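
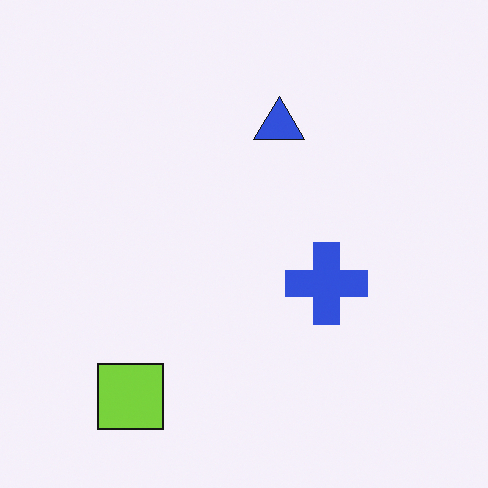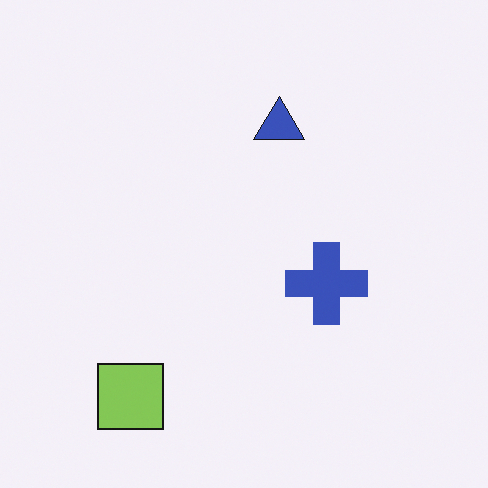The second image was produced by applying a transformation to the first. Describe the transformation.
The transformation is: slightly desaturated.

All colors are more muted and greyish — a global saturation change.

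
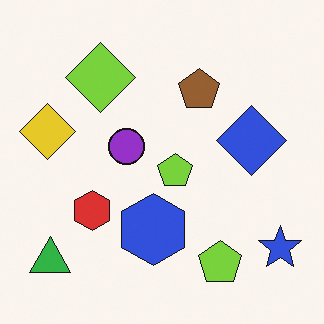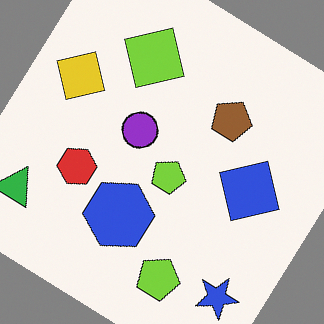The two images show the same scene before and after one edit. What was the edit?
The image was rotated clockwise by a large amount — several tens of degrees.

Every shape is tilted by the same angle and the image corners show triangular fill wedges — a whole-image rotation by a non-right angle.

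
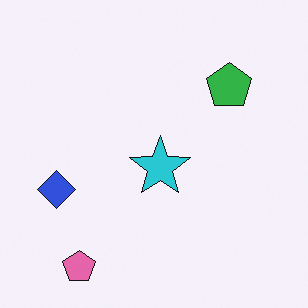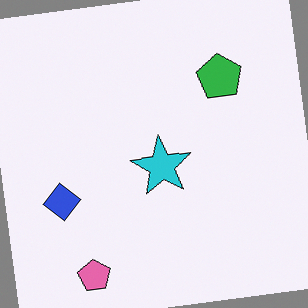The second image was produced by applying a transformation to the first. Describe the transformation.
This is the original image rotated counter-clockwise by a slight angle.

Every shape is tilted by the same angle and the image corners show triangular fill wedges — a whole-image rotation by a non-right angle.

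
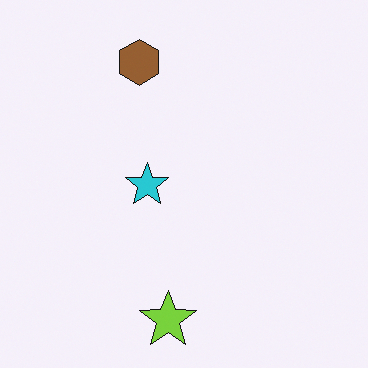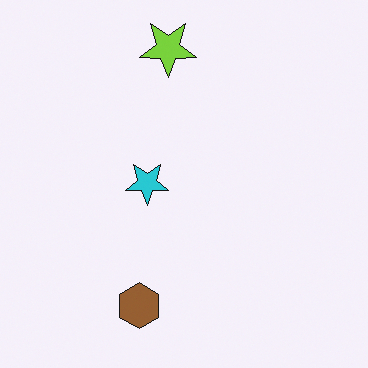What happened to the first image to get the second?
This is the original image flipped vertically (top ↔ bottom).

The lime star is in the bottom of the first image and the top of the second — shapes on opposite sides of the horizontal midline have swapped in a mirror flip.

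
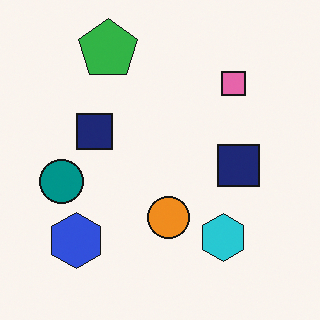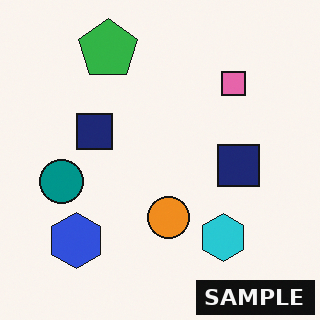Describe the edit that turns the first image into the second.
The transformation is: watermarked with the text "SAMPLE" in the lower-right corner.

A dark label reading "SAMPLE" appears in the lower-right corner.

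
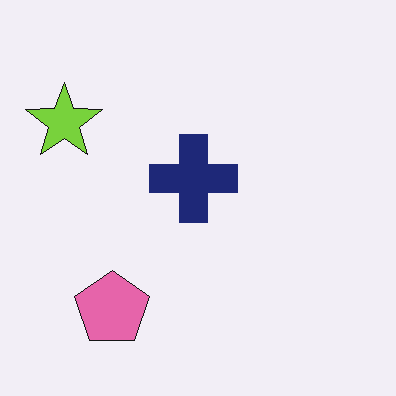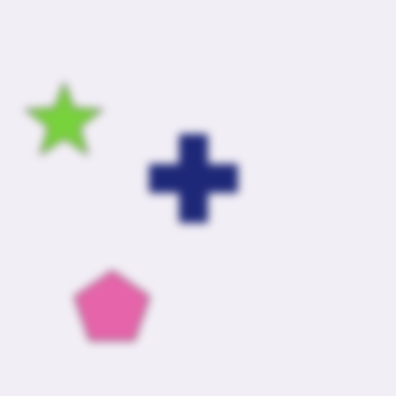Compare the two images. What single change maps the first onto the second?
Noticeably gaussian-blurred.

Shape edges and outlines are uniformly softened across the whole image.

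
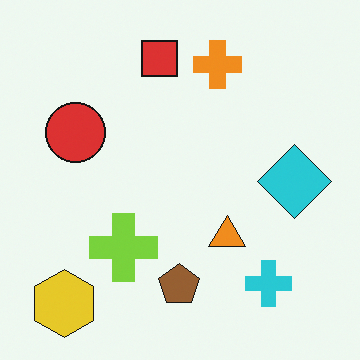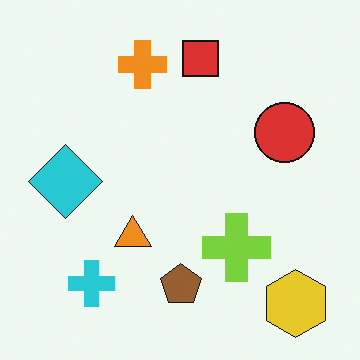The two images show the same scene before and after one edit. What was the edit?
This is the original image flipped horizontally (left ↔ right).

The yellow hexagon is in the bottom-left of the first image and the bottom-right of the second — shapes on opposite sides of the vertical midline have swapped in a mirror flip.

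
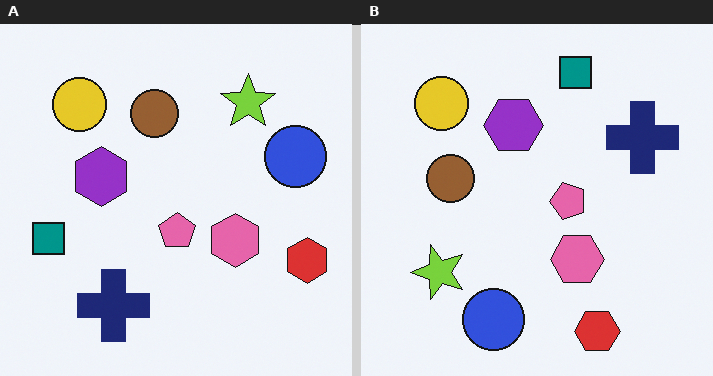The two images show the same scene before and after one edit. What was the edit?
This is the original image transposed (reflected across the top-left ↔ bottom-right diagonal).

Shapes have swapped their row and column positions — what was in the top-right is now in the bottom-left — a diagonal reflection.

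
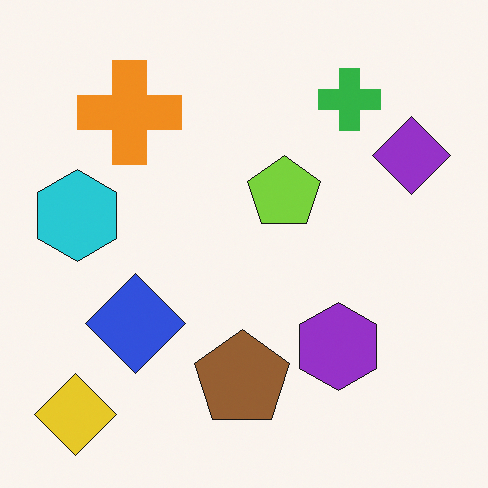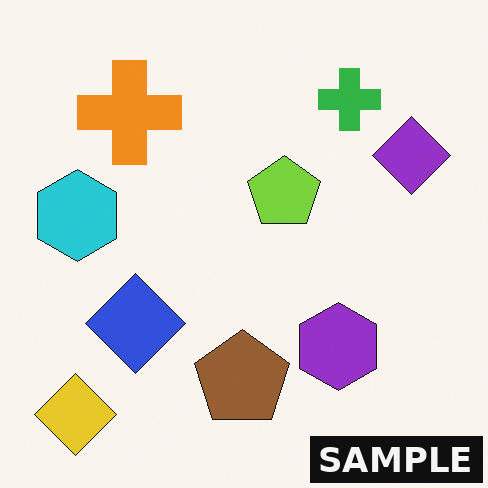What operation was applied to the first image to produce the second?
The second image is the first watermarked with the text "SAMPLE" in the lower-right corner.

A dark label reading "SAMPLE" appears in the lower-right corner.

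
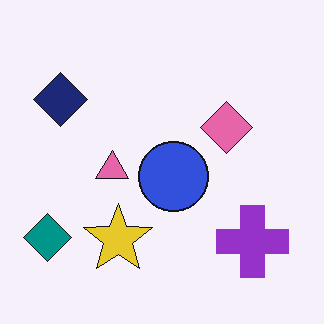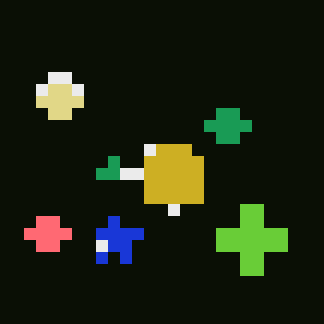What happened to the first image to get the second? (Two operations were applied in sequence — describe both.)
Coarsely pixelated, then color-inverted (negative).

Shapes are reduced to large square blocks; fine edges and outlines are lost — a downscale-then-upscale (mosaic) effect. The light background has become dark and every shape's color is its complement — a photographic negative.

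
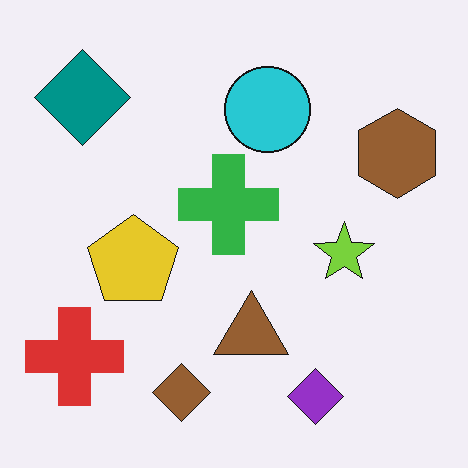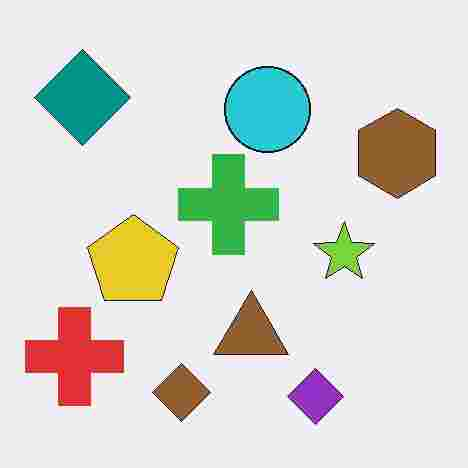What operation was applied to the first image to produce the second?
The image was degraded with heavy JPEG compression.

Blocky 8×8 compression artifacts appear around shape edges and the flat background shows ringing — characteristic JPEG degradation.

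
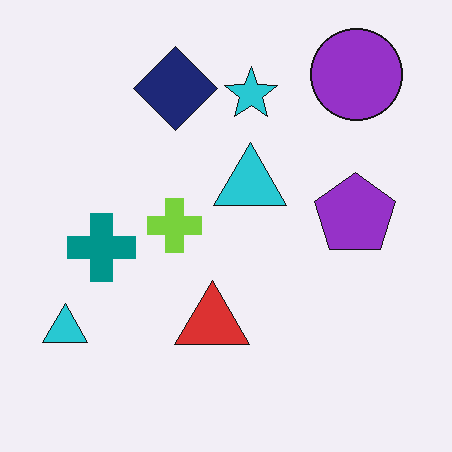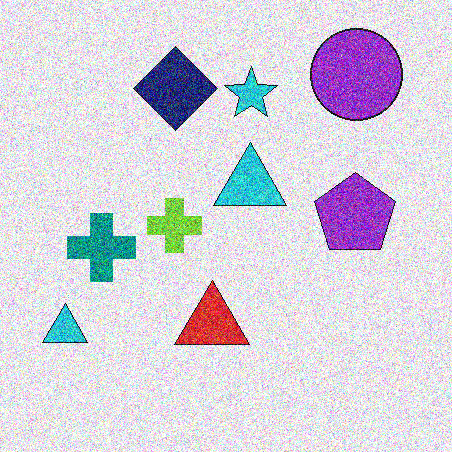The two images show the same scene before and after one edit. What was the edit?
The transformation is: degraded with a thick layer of grain.

Random speckle covers the whole image, including the flat background.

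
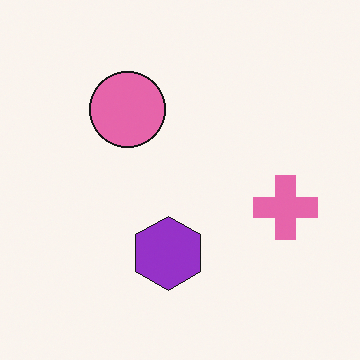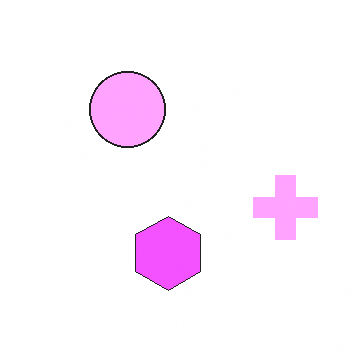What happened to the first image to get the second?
This is the original image brightened a lot.

Every pixel — background and shapes alike — is uniformly brightened.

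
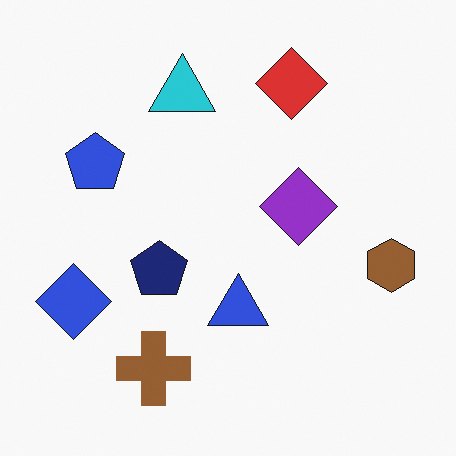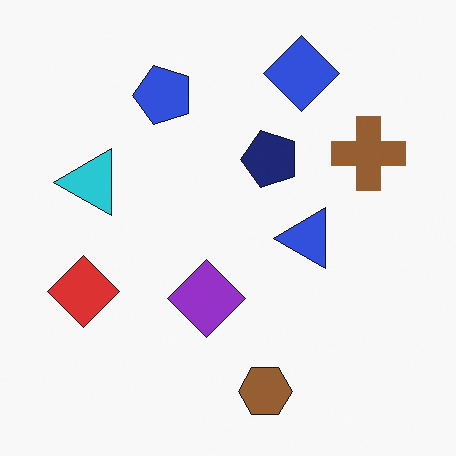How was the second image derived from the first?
The image was transposed (reflected across the top-left ↔ bottom-right diagonal).

Shapes have swapped their row and column positions — what was in the top-right is now in the bottom-left — a diagonal reflection.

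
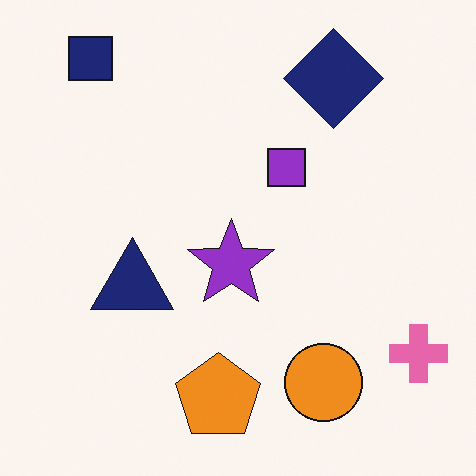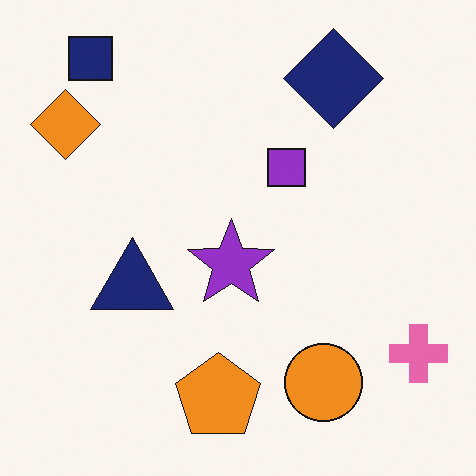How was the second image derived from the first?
The second image is the first overlaid with an additional orange diamond.

An orange diamond appears in the second image that is absent from the first.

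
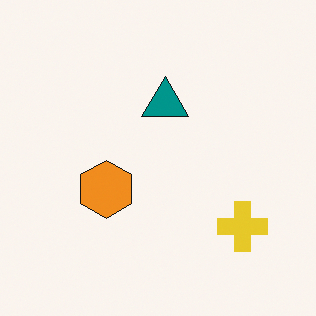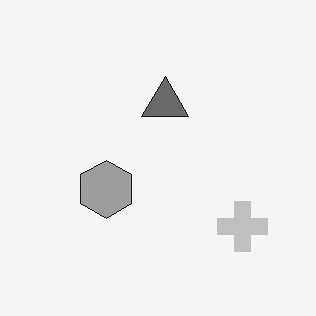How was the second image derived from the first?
The transformation is: converted to grayscale.

All color is removed — every shape is now a shade of grey.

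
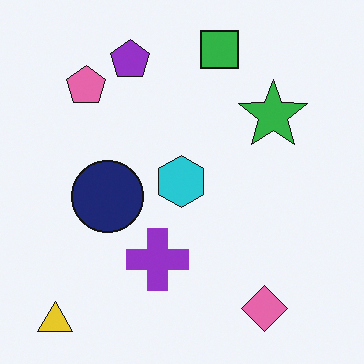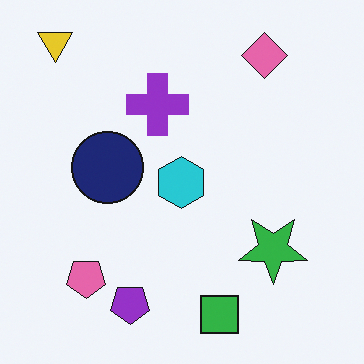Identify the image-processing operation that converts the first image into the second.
This is the original image flipped vertically (top ↔ bottom).

The yellow triangle is in the bottom-left of the first image and the top-left of the second — shapes on opposite sides of the horizontal midline have swapped in a mirror flip.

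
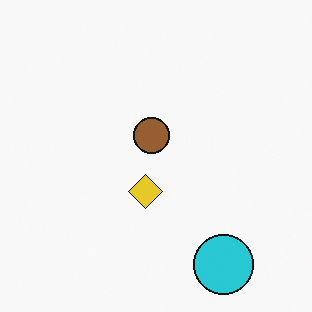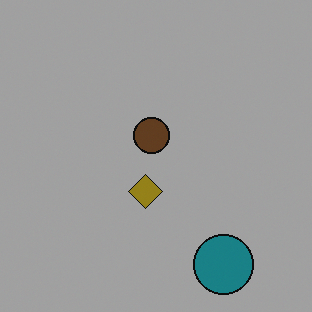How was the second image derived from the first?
The second image is the first noticeably darkened.

Every pixel — background and shapes alike — is uniformly darkened.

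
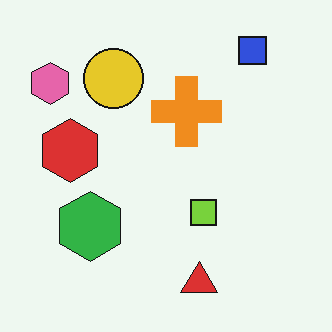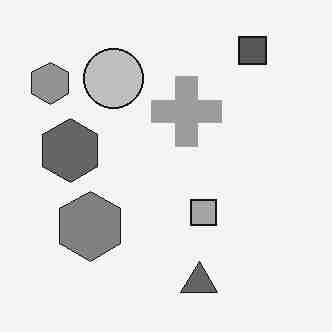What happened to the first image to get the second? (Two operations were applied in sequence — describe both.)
The transformation is: converted to grayscale, then heavily JPEG-compressed with obvious blocking artifacts.

All color is removed — every shape is now a shade of grey. Blocky 8×8 compression artifacts appear around shape edges and the flat background shows ringing — characteristic JPEG degradation.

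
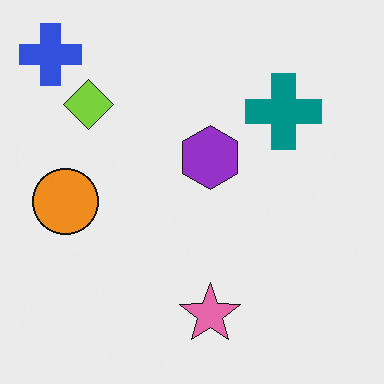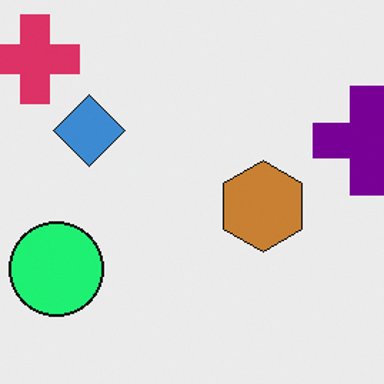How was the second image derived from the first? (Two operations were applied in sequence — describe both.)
The transformation is: cropped slightly and scaled back up, then hue-shifted through roughly a third of the color wheel.

The visible shapes are larger and the field of view is narrower; shapes near the original edges may be partly or wholly outside the frame — a crop-and-rescale. Every shape's color has rotated by the same amount around the hue wheel — a uniform hue shift.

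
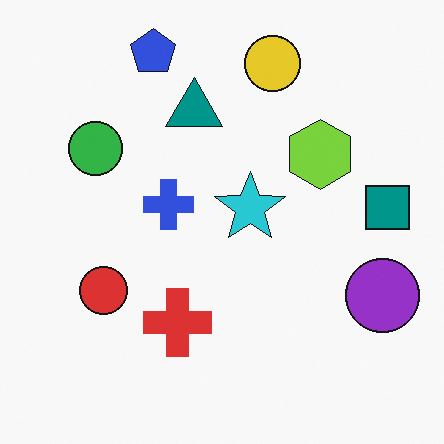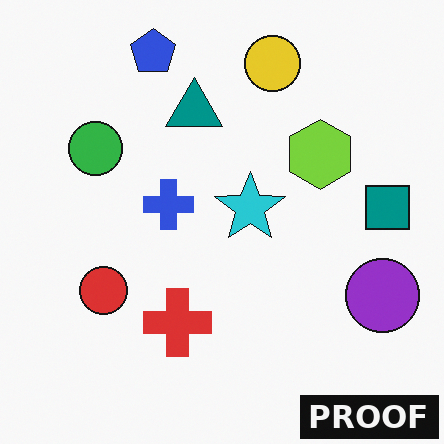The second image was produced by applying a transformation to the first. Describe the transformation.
Watermarked with the text "PROOF" in the lower-right corner.

A dark label reading "PROOF" appears in the lower-right corner.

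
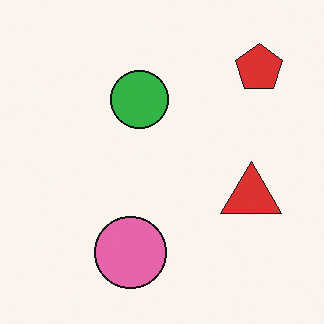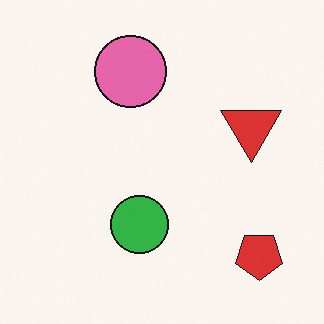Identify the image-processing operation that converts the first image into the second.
The image was flipped vertically (top ↔ bottom).

The red pentagon is in the top-right of the first image and the bottom-right of the second — shapes on opposite sides of the horizontal midline have swapped in a mirror flip.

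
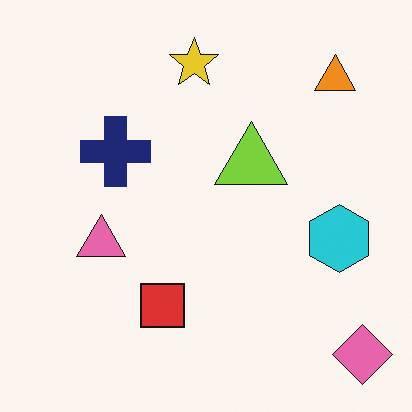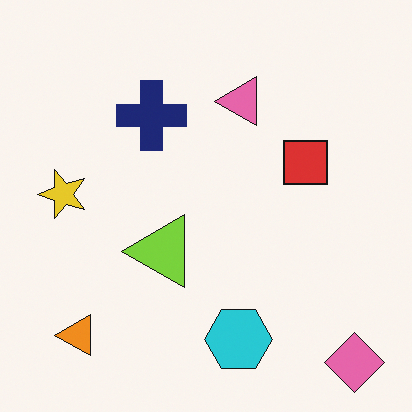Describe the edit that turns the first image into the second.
The image was transposed (reflected across the top-left ↔ bottom-right diagonal).

Shapes have swapped their row and column positions — what was in the top-right is now in the bottom-left — a diagonal reflection.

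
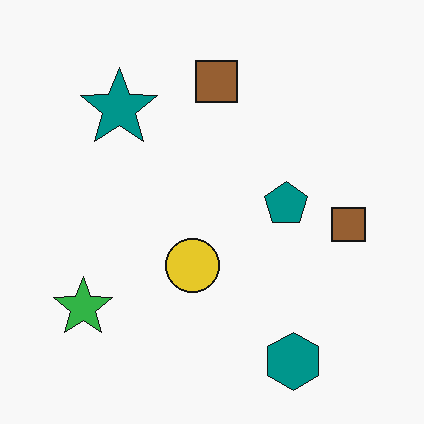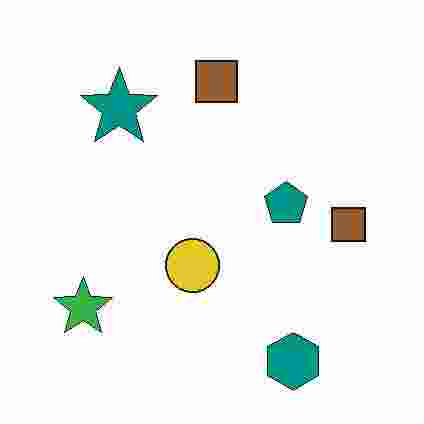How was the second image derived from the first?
Heavily JPEG-compressed with obvious blocking artifacts.

Blocky 8×8 compression artifacts appear around shape edges and the flat background shows ringing — characteristic JPEG degradation.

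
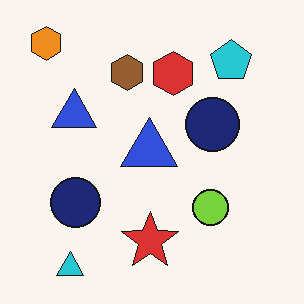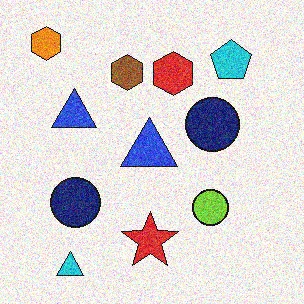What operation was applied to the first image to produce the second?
The second image is the first degraded with visible gaussian noise.

Random speckle covers the whole image, including the flat background.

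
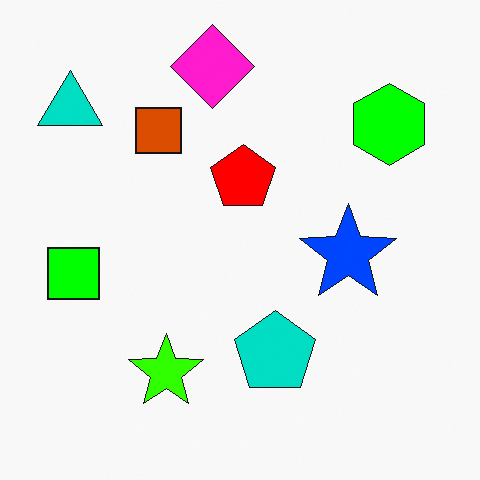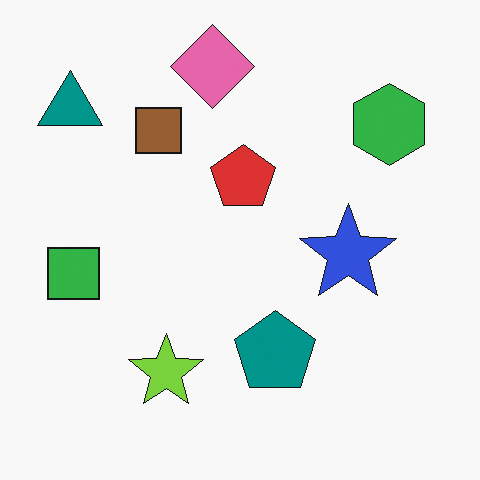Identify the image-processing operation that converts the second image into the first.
It was made much more vivid (saturation change).

All colors are more vivid — a global saturation change.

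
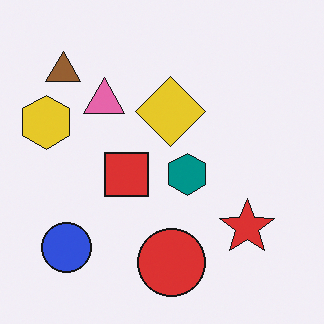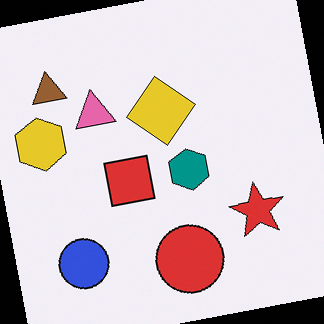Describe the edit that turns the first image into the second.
Rotated counter-clockwise by a slight angle.

Every shape is tilted by the same angle and the image corners show triangular fill wedges — a whole-image rotation by a non-right angle.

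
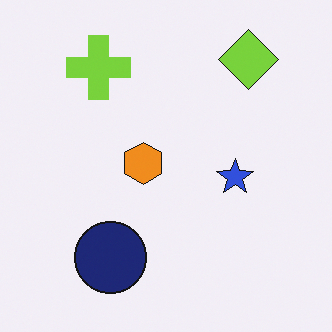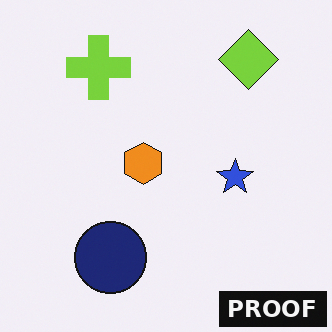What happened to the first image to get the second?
This is the original image watermarked with the text "PROOF" in the lower-right corner.

A dark label reading "PROOF" appears in the lower-right corner.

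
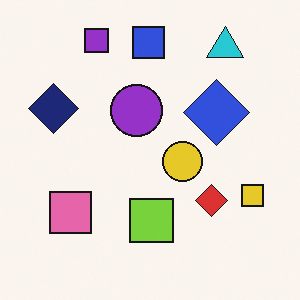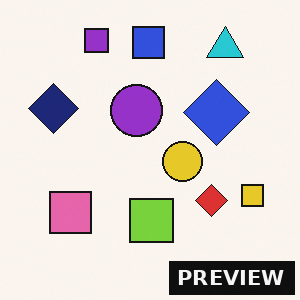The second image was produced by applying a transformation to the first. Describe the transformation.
Watermarked with the text "PREVIEW" in the lower-right corner.

A dark label reading "PREVIEW" appears in the lower-right corner.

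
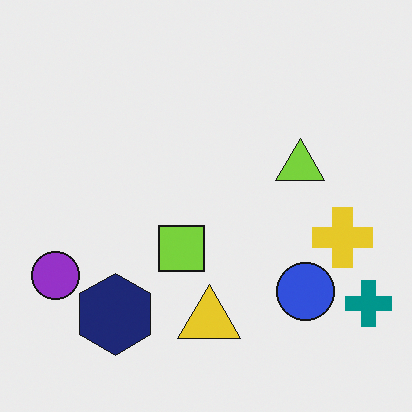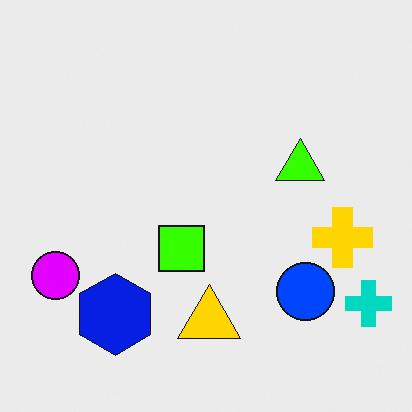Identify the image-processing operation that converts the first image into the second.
The second image is the first made much more vivid (saturation change).

All colors are more vivid — a global saturation change.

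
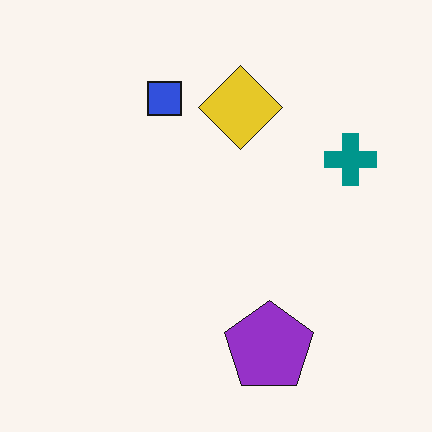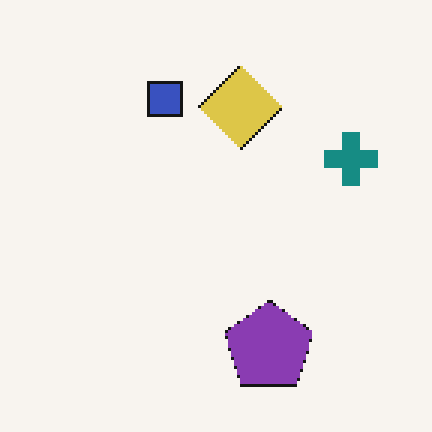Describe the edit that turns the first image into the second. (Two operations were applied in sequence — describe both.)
This is the original image slightly desaturated, then mildly pixelated.

All colors are more muted and greyish — a global saturation change. Shapes are reduced to large square blocks; fine edges and outlines are lost — a downscale-then-upscale (mosaic) effect.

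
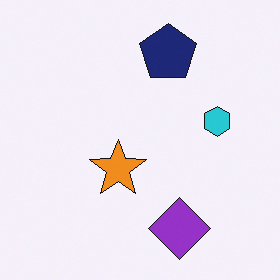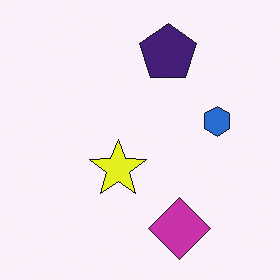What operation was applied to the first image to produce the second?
This is the original image hue-shifted slightly.

Every shape's color has rotated by the same amount around the hue wheel — a uniform hue shift.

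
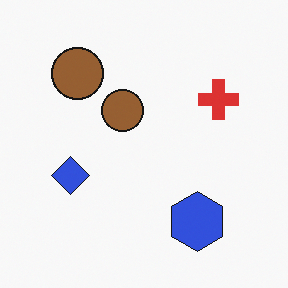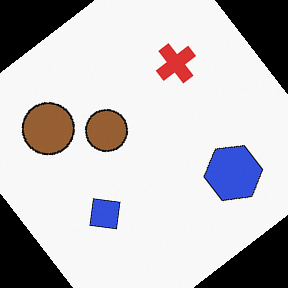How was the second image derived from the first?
It was rotated counter-clockwise by a large amount — several tens of degrees.

Every shape is tilted by the same angle and the image corners show triangular fill wedges — a whole-image rotation by a non-right angle.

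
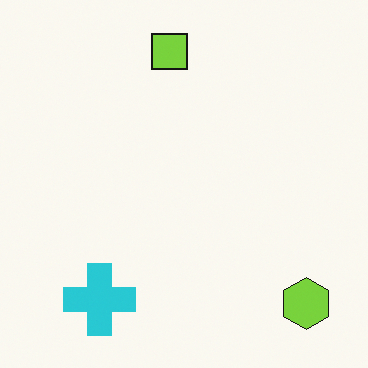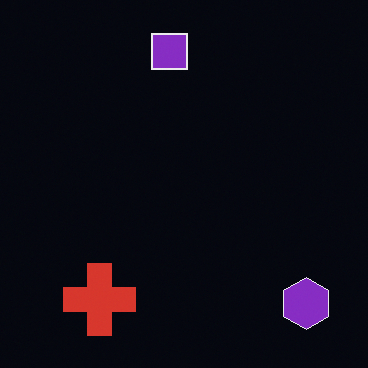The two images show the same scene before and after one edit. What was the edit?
It was color-inverted (negative).

The light background has become dark and every shape's color is its complement — a photographic negative.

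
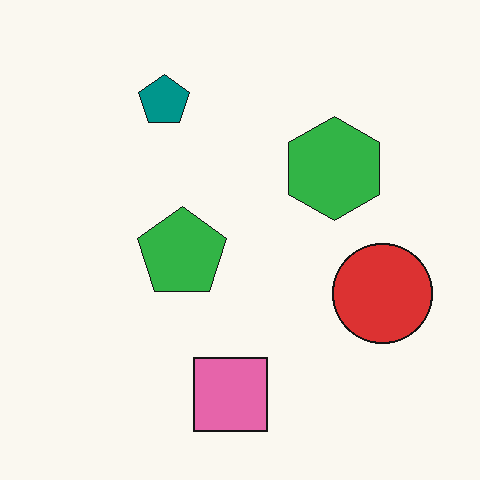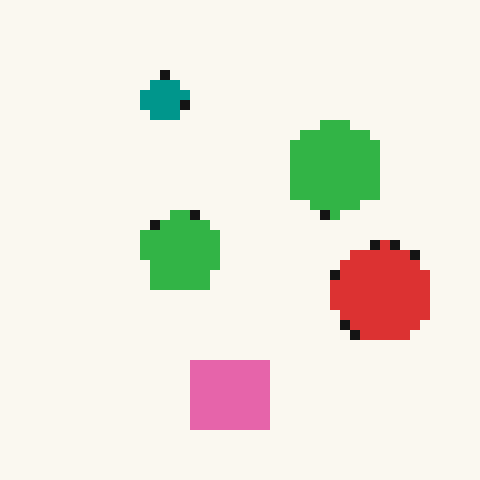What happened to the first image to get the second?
The image was heavily pixelated into large blocks.

Shapes are reduced to large square blocks; fine edges and outlines are lost — a downscale-then-upscale (mosaic) effect.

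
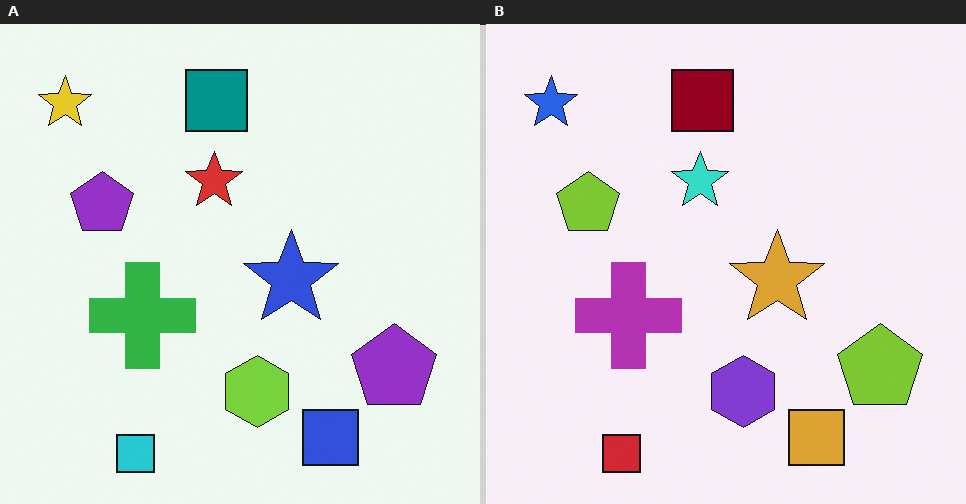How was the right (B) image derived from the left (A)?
It was hue-shifted through roughly half the color wheel.

Every shape's color has rotated by the same amount around the hue wheel — a uniform hue shift.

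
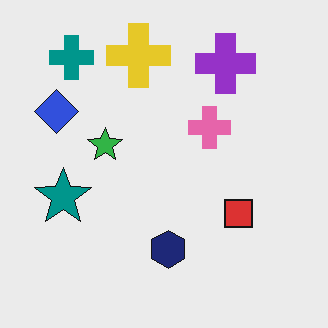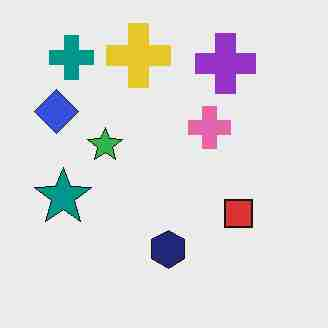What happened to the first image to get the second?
The second image is the first heavily JPEG-compressed with obvious blocking artifacts.

Blocky 8×8 compression artifacts appear around shape edges and the flat background shows ringing — characteristic JPEG degradation.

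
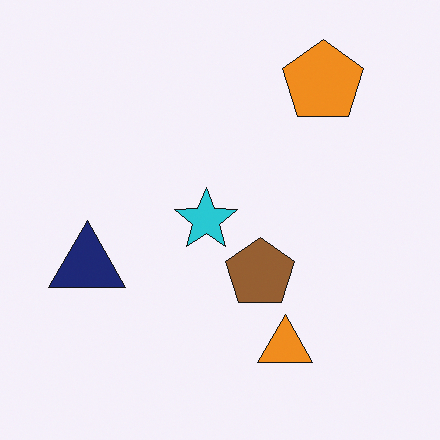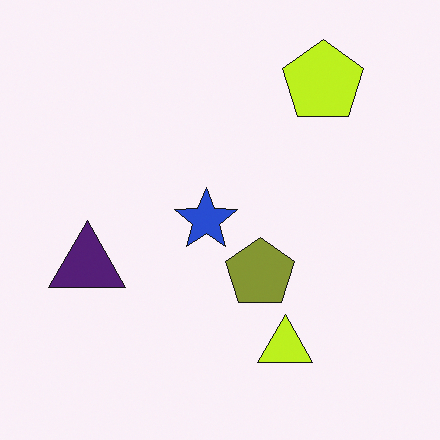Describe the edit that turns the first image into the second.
The second image is the first hue-shifted by a small amount.

Every shape's color has rotated by the same amount around the hue wheel — a uniform hue shift.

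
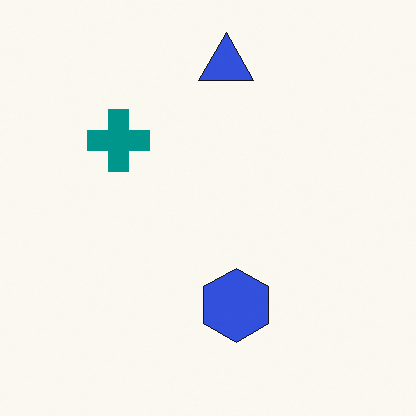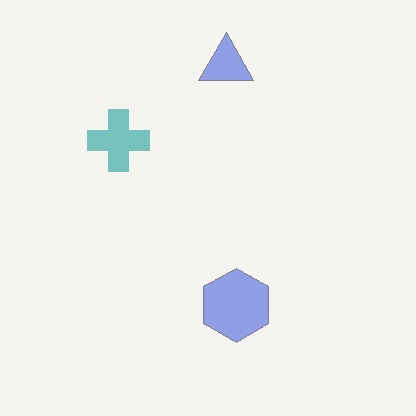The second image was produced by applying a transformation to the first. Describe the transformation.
This is the original image given much lower contrast.

Tones are pushed toward mid-grey across the whole image — a global contrast change.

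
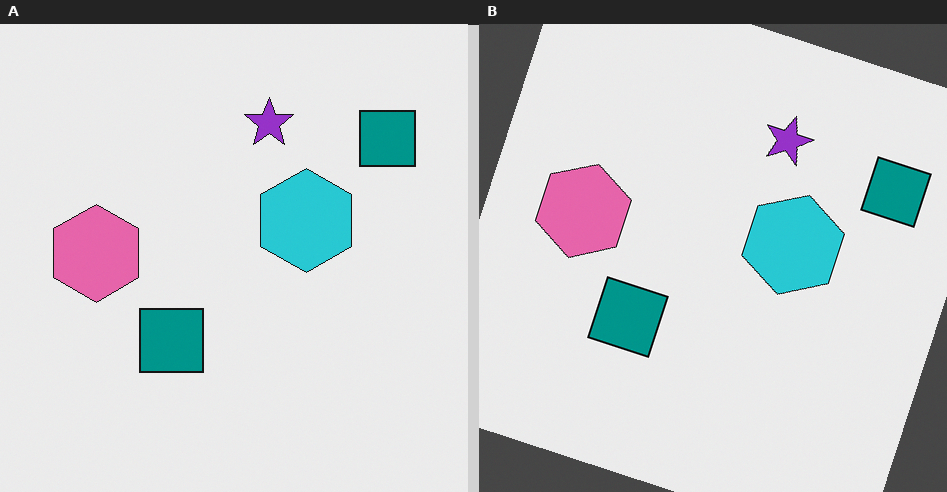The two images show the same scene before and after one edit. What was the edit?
Rotated clockwise by a moderate amount.

Every shape is tilted by the same angle and the image corners show triangular fill wedges — a whole-image rotation by a non-right angle.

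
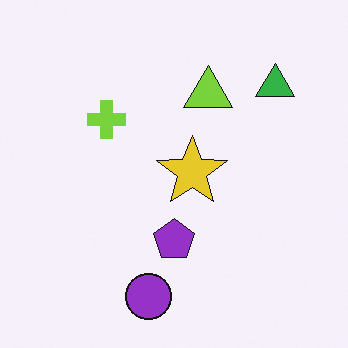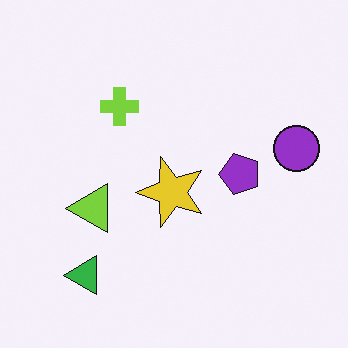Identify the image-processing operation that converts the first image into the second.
The second image is the first transposed (reflected across the top-left ↔ bottom-right diagonal).

Shapes have swapped their row and column positions — what was in the top-right is now in the bottom-left — a diagonal reflection.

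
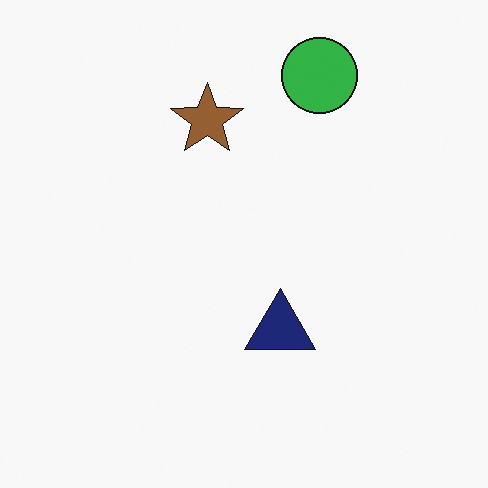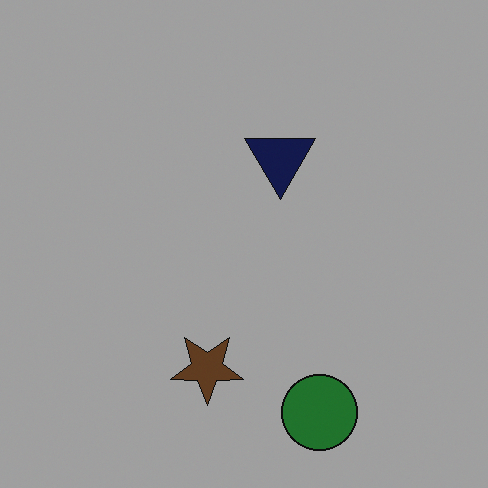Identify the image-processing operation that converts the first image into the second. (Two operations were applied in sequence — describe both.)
This is the original image darkened a lot, then flipped vertically (top ↔ bottom).

Every pixel — background and shapes alike — is uniformly darkened. The green circle is in the top of the first image and the bottom of the second — shapes on opposite sides of the horizontal midline have swapped in a mirror flip.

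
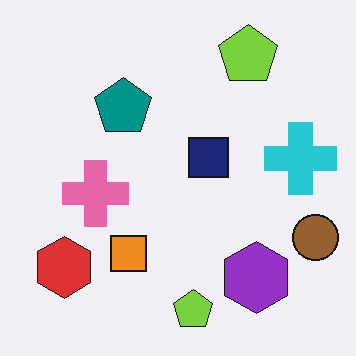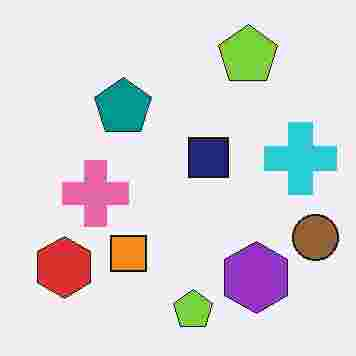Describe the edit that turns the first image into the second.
This is the original image heavily JPEG-compressed with obvious blocking artifacts.

Blocky 8×8 compression artifacts appear around shape edges and the flat background shows ringing — characteristic JPEG degradation.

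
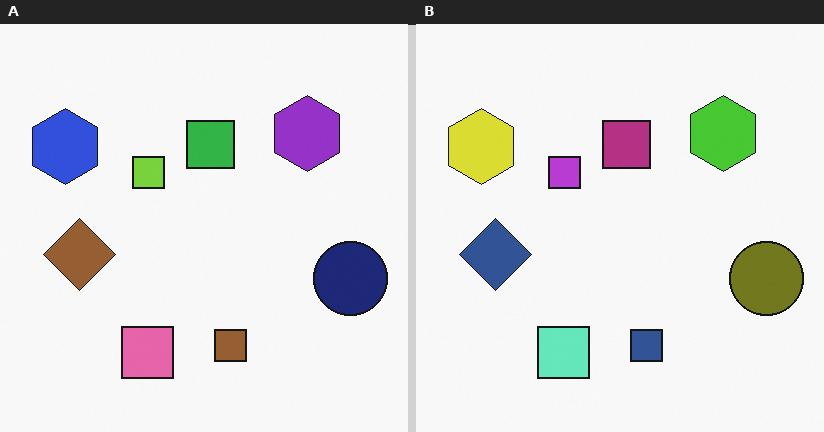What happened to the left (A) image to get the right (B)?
This is the original image hue-shifted by a large amount.

Every shape's color has rotated by the same amount around the hue wheel — a uniform hue shift.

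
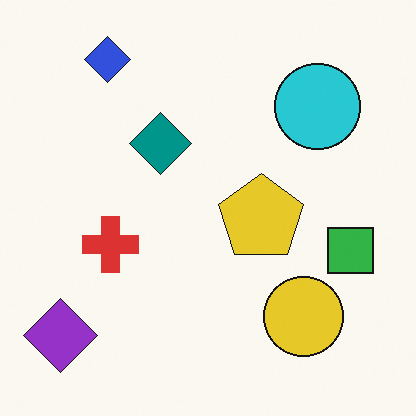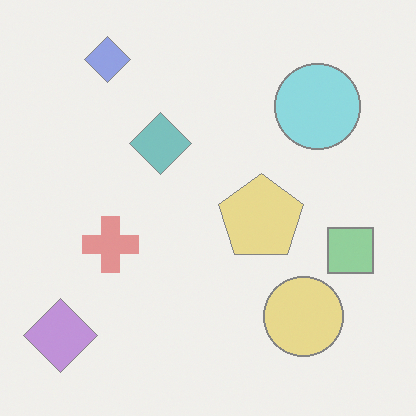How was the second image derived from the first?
The second image is the first given much lower contrast.

Tones are pushed toward mid-grey across the whole image — a global contrast change.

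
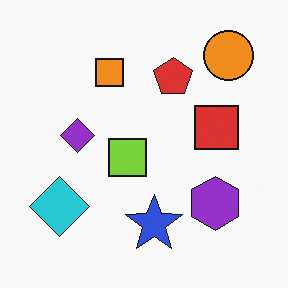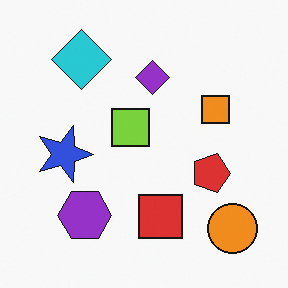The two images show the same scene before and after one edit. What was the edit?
This is the original image rotated 90° clockwise.

The orange circle sits in the top-right of the first image and the bottom-right of the second — consistent with a whole-image 90° clockwise rotation.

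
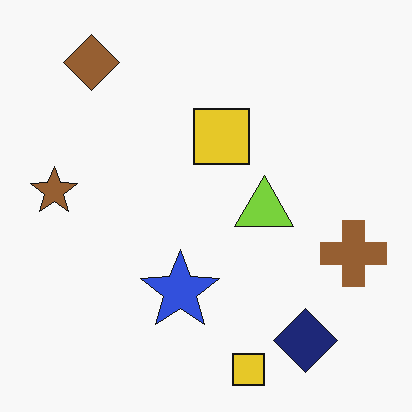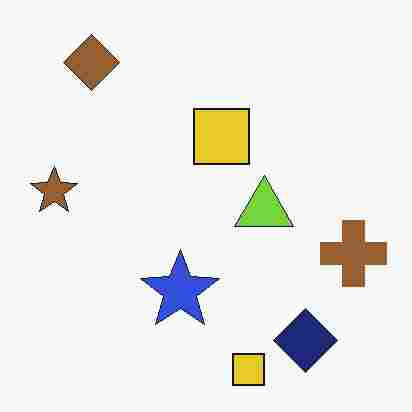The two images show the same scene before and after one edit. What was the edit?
The second image is the first heavily JPEG-compressed with obvious blocking artifacts.

Blocky 8×8 compression artifacts appear around shape edges and the flat background shows ringing — characteristic JPEG degradation.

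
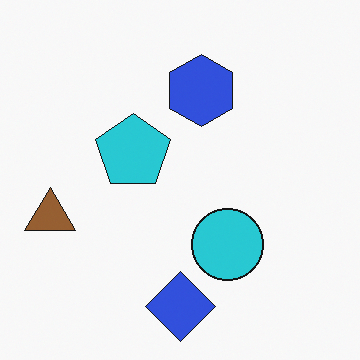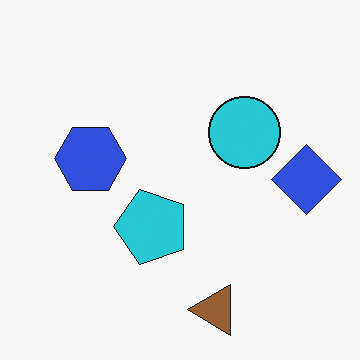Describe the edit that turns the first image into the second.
It was rotated 90° counter-clockwise.

The brown triangle sits in the left of the first image and the bottom of the second — consistent with a whole-image 90° counter-clockwise rotation.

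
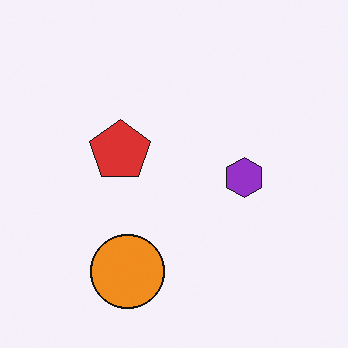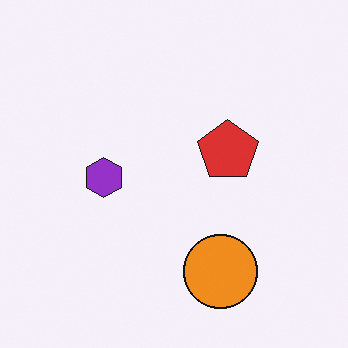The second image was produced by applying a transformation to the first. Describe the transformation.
Flipped horizontally (left ↔ right).

The purple hexagon is in the right of the first image and the left of the second — shapes on opposite sides of the vertical midline have swapped in a mirror flip.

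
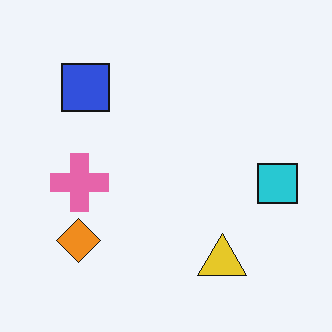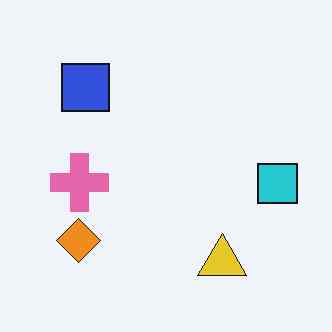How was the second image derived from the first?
The transformation is: given moderate JPEG compression.

Blocky 8×8 compression artifacts appear around shape edges and the flat background shows ringing — characteristic JPEG degradation.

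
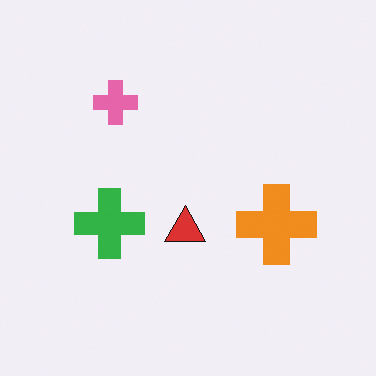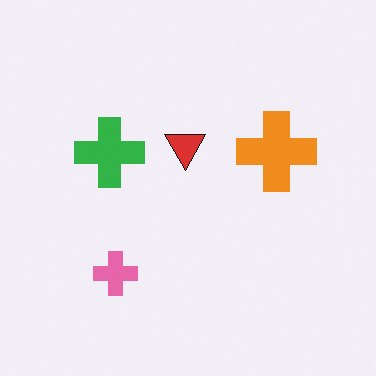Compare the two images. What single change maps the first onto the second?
The image was flipped vertically (top ↔ bottom).

The pink cross is in the top-left of the first image and the bottom-left of the second — shapes on opposite sides of the horizontal midline have swapped in a mirror flip.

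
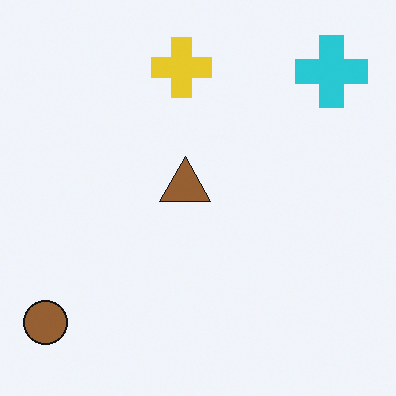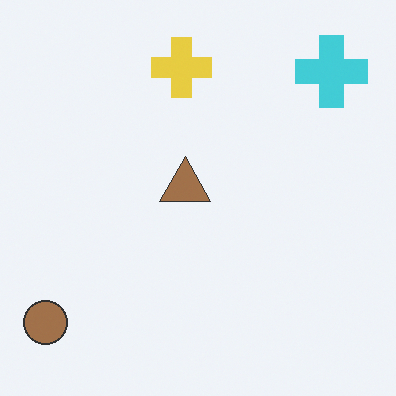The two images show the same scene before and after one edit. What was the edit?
The transformation is: given slightly reduced contrast.

Tones are pushed toward mid-grey across the whole image — a global contrast change.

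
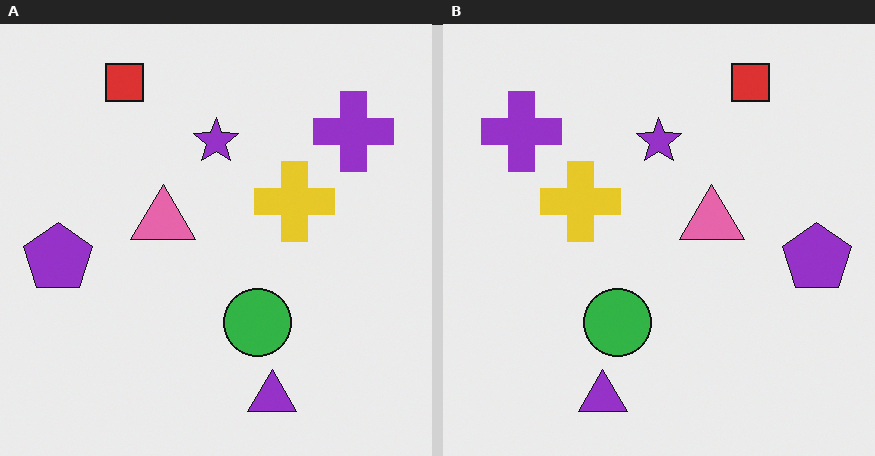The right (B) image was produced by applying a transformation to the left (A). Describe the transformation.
The right (B) image is the left (A) flipped horizontally (left ↔ right).

The purple pentagon is in the left of the left (A) image and the right of the right (B) — shapes on opposite sides of the vertical midline have swapped in a mirror flip.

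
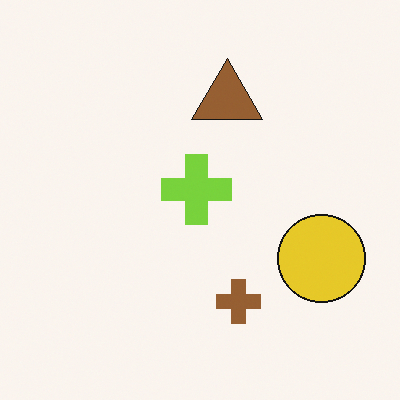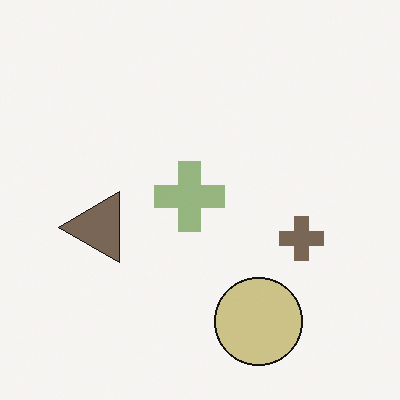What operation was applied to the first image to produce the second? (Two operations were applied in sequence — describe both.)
The second image is the first made much more muted (saturation change), then transposed (reflected across the top-left ↔ bottom-right diagonal).

All colors are more muted and greyish — a global saturation change. Shapes have swapped their row and column positions — what was in the top-right is now in the bottom-left — a diagonal reflection.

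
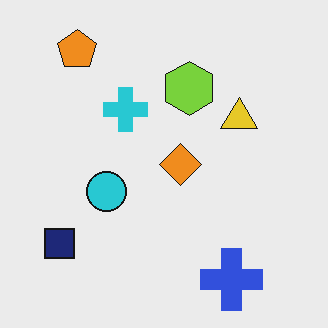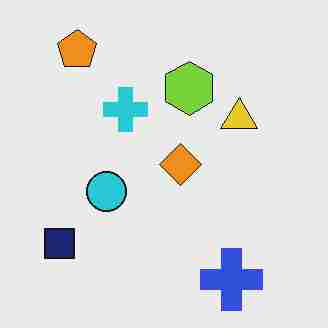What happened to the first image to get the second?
The transformation is: degraded with heavy JPEG compression.

Blocky 8×8 compression artifacts appear around shape edges and the flat background shows ringing — characteristic JPEG degradation.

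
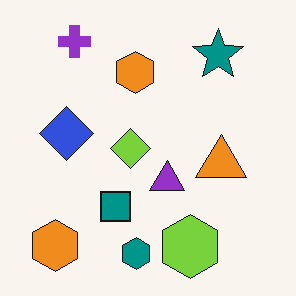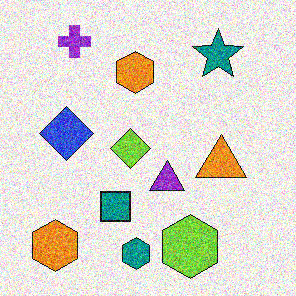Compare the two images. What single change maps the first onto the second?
It was degraded with heavy additive noise.

Random speckle covers the whole image, including the flat background.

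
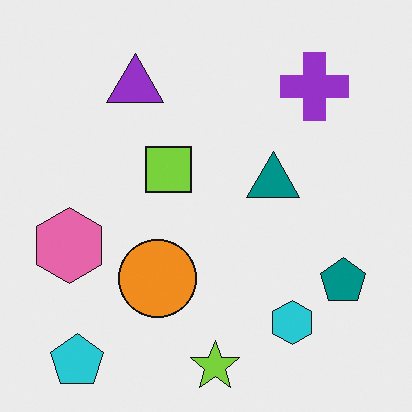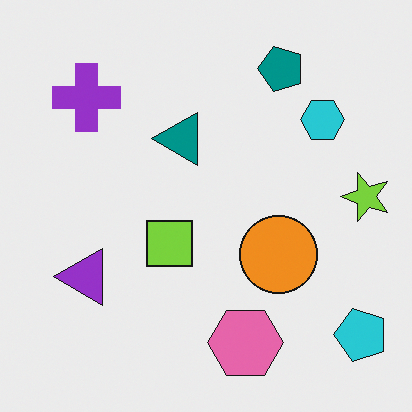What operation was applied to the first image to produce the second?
It was rotated 90° counter-clockwise.

The cyan pentagon sits in the bottom-left of the first image and the bottom-right of the second — consistent with a whole-image 90° counter-clockwise rotation.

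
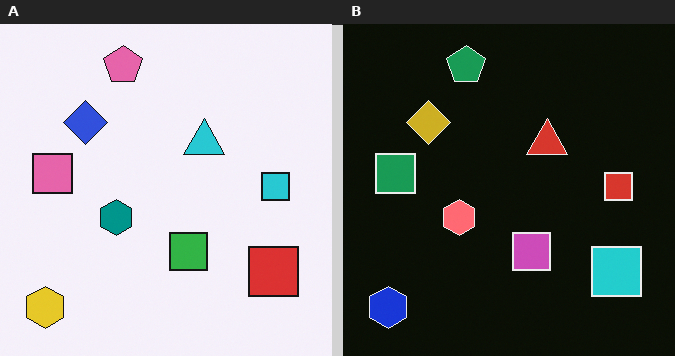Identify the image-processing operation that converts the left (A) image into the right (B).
The transformation is: color-inverted (negative).

The light background has become dark and every shape's color is its complement — a photographic negative.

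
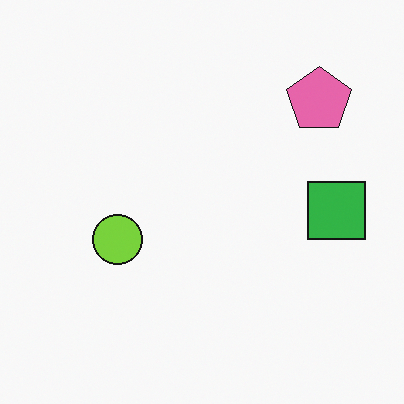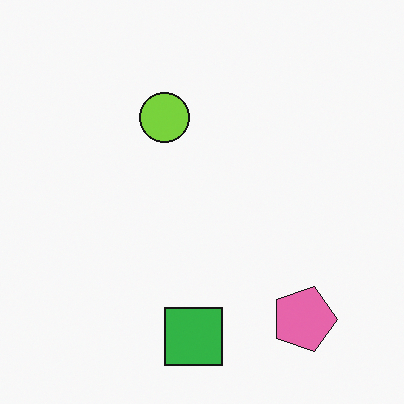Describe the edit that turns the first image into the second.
The image was rotated 90° clockwise.

The pink pentagon sits in the top-right of the first image and the bottom-right of the second — consistent with a whole-image 90° clockwise rotation.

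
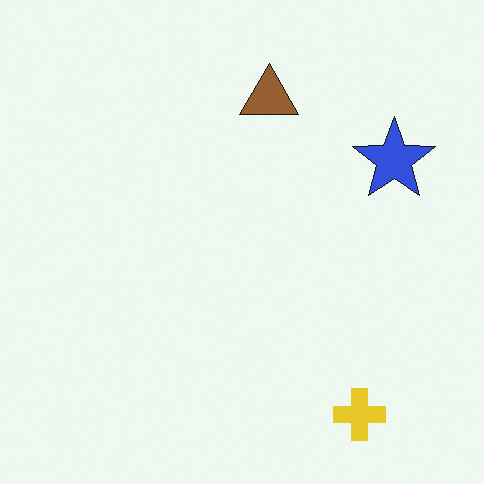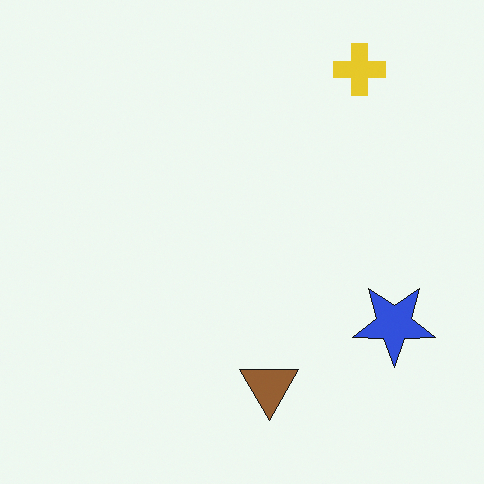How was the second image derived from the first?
Flipped vertically (top ↔ bottom).

The yellow cross is in the bottom-right of the first image and the top-right of the second — shapes on opposite sides of the horizontal midline have swapped in a mirror flip.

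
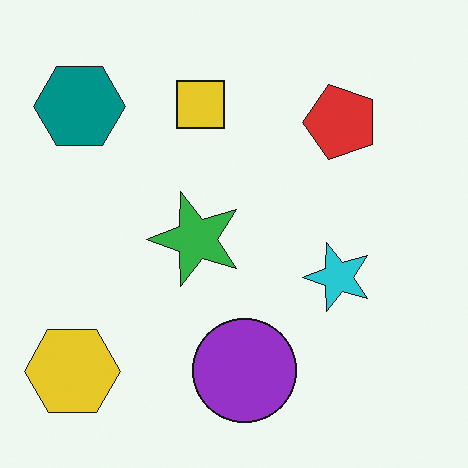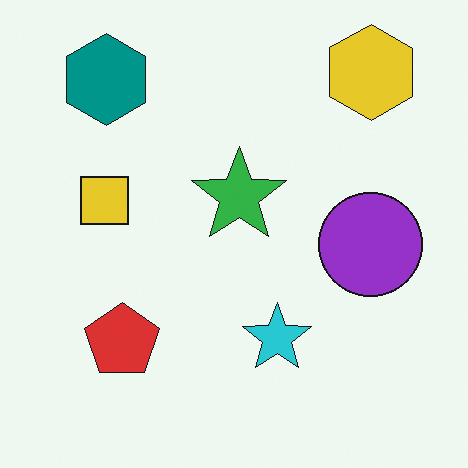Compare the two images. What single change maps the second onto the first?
Transposed (reflected across the top-left ↔ bottom-right diagonal).

Shapes have swapped their row and column positions — what was in the top-right is now in the bottom-left — a diagonal reflection.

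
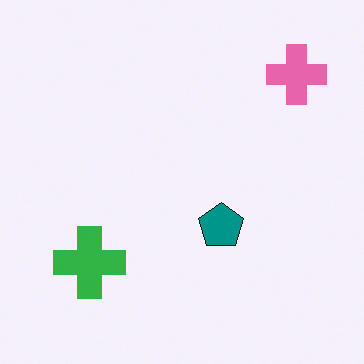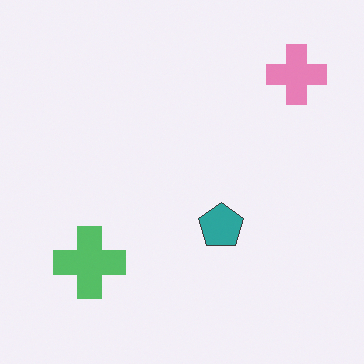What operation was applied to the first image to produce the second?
Given slightly reduced contrast.

Tones are pushed toward mid-grey across the whole image — a global contrast change.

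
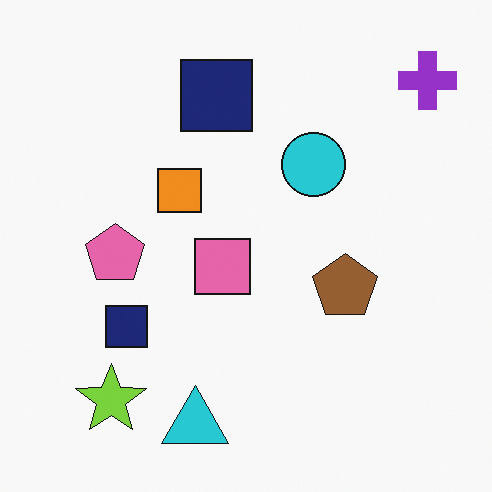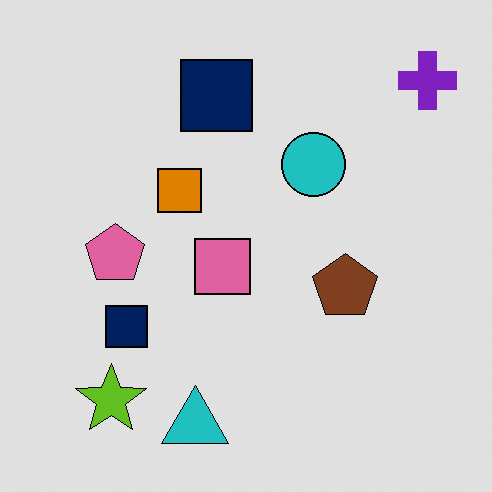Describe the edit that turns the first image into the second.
The transformation is: moderately posterized.

Each flat color has snapped to a coarser quantized level — most visibly, the near-white background has dropped to a flat grey.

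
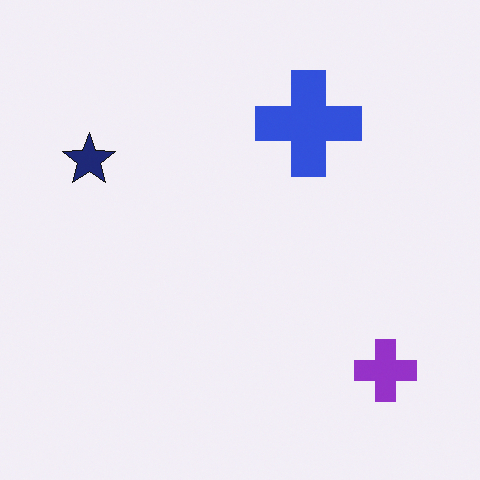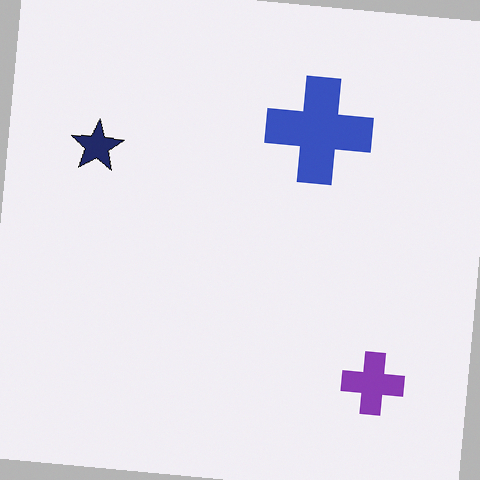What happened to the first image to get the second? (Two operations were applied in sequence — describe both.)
It was slightly desaturated, then rotated clockwise by a small amount.

All colors are more muted and greyish — a global saturation change. Every shape is tilted by the same angle and the image corners show triangular fill wedges — a whole-image rotation by a non-right angle.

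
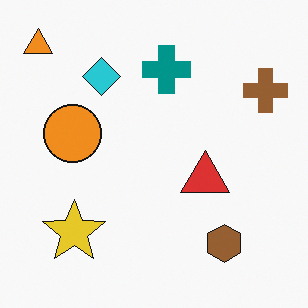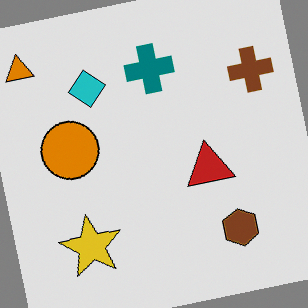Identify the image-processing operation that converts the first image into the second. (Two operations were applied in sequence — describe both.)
The second image is the first rotated counter-clockwise by a few degrees, then posterized to a reduced palette.

Every shape is tilted by the same angle and the image corners show triangular fill wedges — a whole-image rotation by a non-right angle. Each flat color has snapped to a coarser quantized level — most visibly, the near-white background has dropped to a flat grey.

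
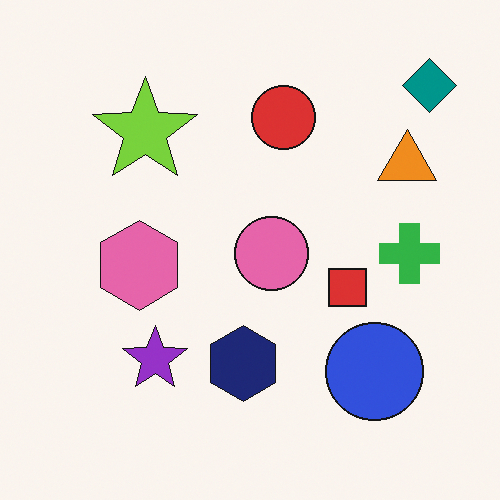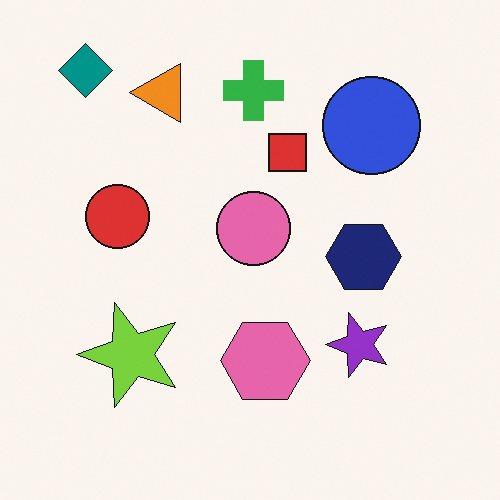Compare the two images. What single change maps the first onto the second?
It was rotated 90° counter-clockwise.

The teal diamond sits in the top-right of the first image and the top-left of the second — consistent with a whole-image 90° counter-clockwise rotation.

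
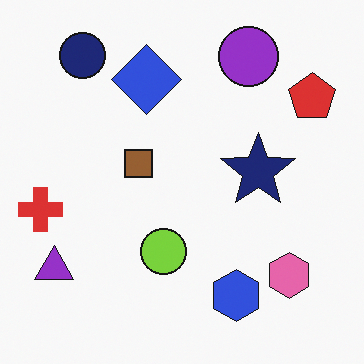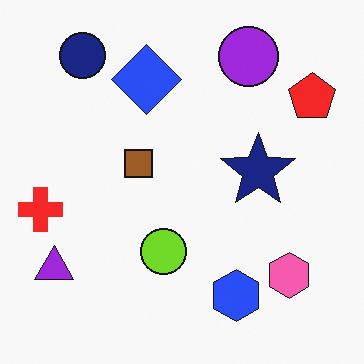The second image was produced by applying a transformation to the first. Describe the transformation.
The transformation is: slightly oversaturated.

All colors are more vivid — a global saturation change.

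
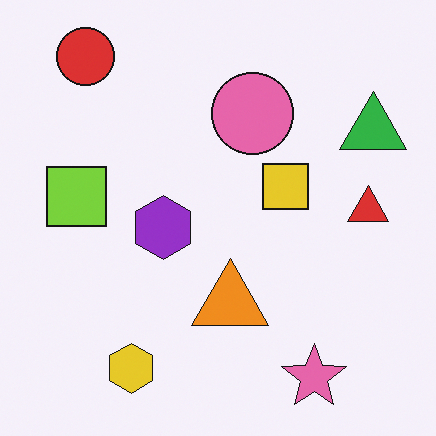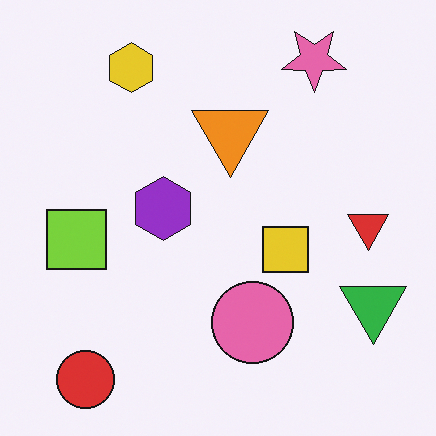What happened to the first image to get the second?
It was flipped vertically (top ↔ bottom).

The red circle is in the top-left of the first image and the bottom-left of the second — shapes on opposite sides of the horizontal midline have swapped in a mirror flip.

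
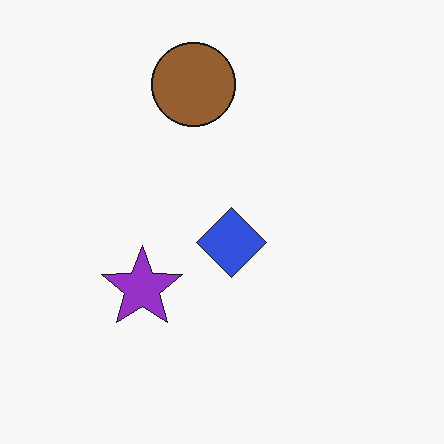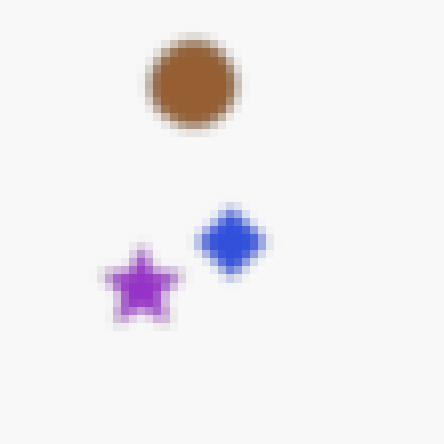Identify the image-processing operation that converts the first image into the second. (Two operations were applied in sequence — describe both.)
The transformation is: heavily blurred, then moderately pixelated.

Shape edges and outlines are uniformly softened across the whole image. Shapes are reduced to large square blocks; fine edges and outlines are lost — a downscale-then-upscale (mosaic) effect.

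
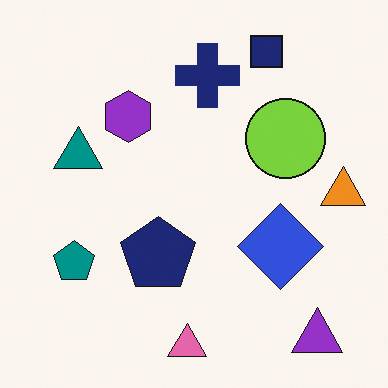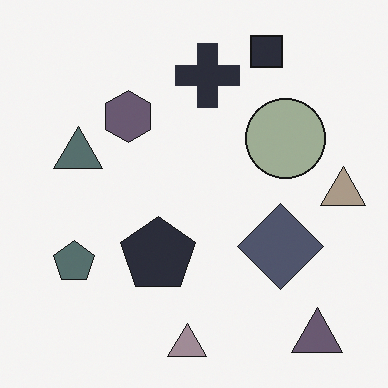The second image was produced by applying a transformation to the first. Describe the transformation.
The transformation is: heavily desaturated.

All colors are more muted and greyish — a global saturation change.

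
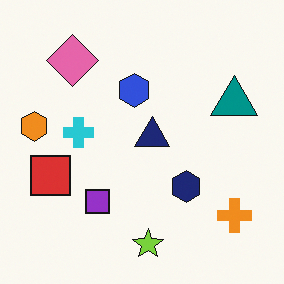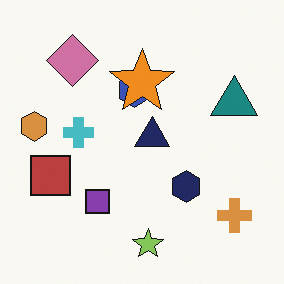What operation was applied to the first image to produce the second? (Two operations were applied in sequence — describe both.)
The image was slightly desaturated, then overlaid with an additional orange star.

All colors are more muted and greyish — a global saturation change. An orange star appears in the second image that is absent from the first.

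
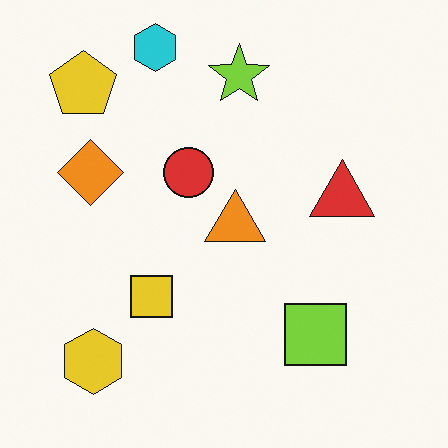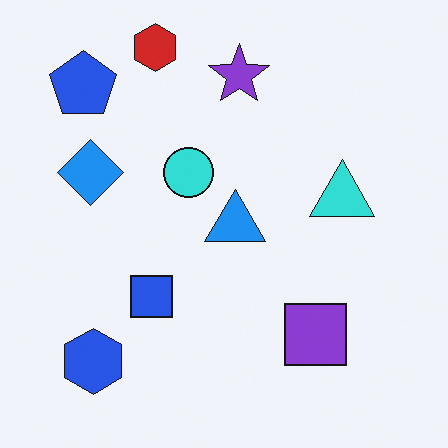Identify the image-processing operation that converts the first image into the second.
The second image is the first hue-shifted by a large amount.

Every shape's color has rotated by the same amount around the hue wheel — a uniform hue shift.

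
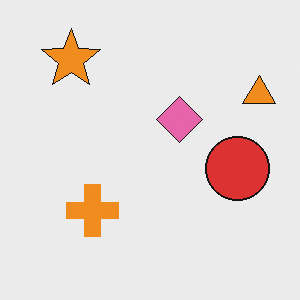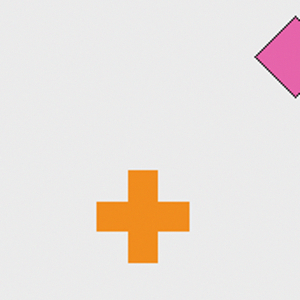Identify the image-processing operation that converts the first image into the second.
It was cropped tightly and scaled back up.

The visible shapes are larger and the field of view is narrower; shapes near the original edges may be partly or wholly outside the frame — a crop-and-rescale.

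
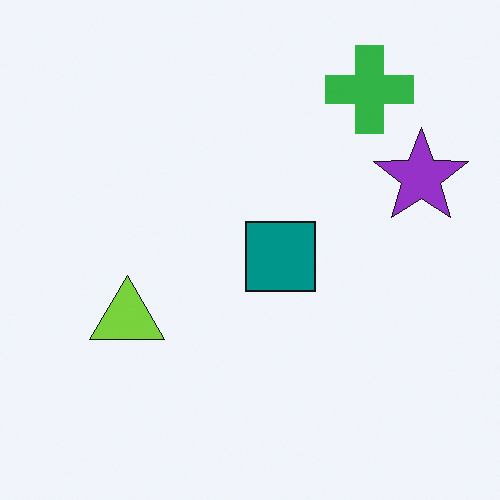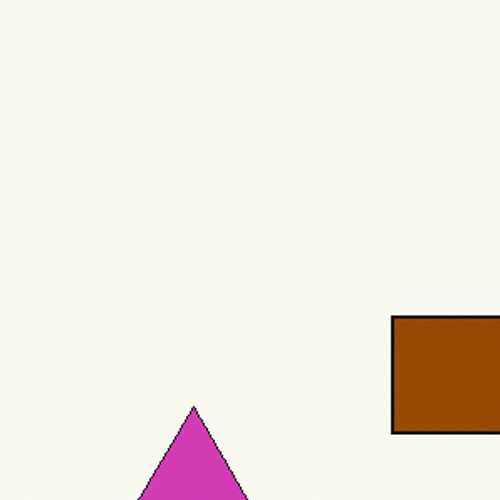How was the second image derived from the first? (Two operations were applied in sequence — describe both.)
The image was cropped to a noticeably smaller region and rescaled, then hue-shifted by a large amount.

The visible shapes are larger and the field of view is narrower; shapes near the original edges may be partly or wholly outside the frame — a crop-and-rescale. Every shape's color has rotated by the same amount around the hue wheel — a uniform hue shift.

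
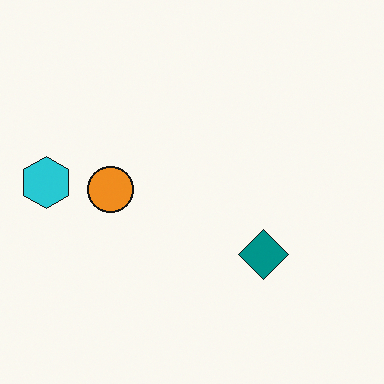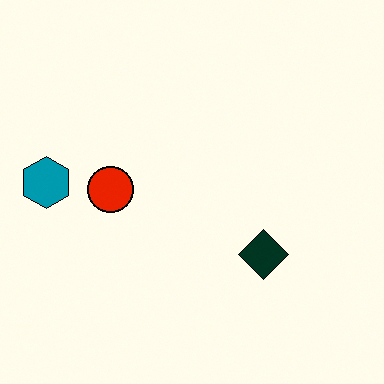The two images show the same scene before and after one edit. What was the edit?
The image was given much higher contrast.

Tones are pushed away from mid-grey across the whole image — a global contrast change.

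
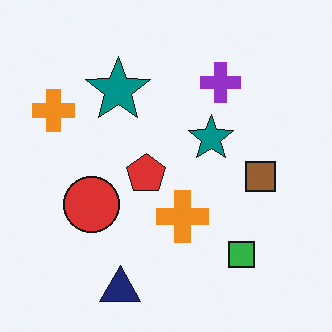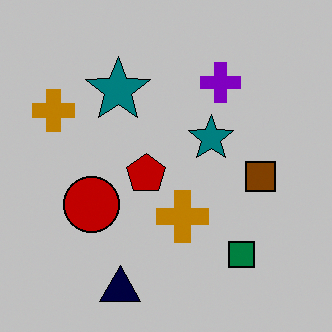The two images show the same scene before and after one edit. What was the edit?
Aggressively posterized.

Each flat color has snapped to a coarser quantized level — most visibly, the near-white background has dropped to a flat grey.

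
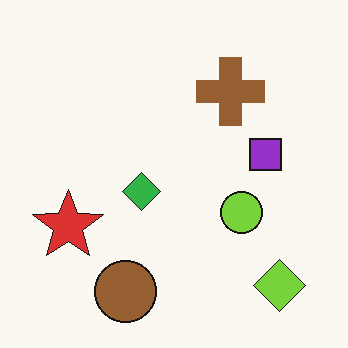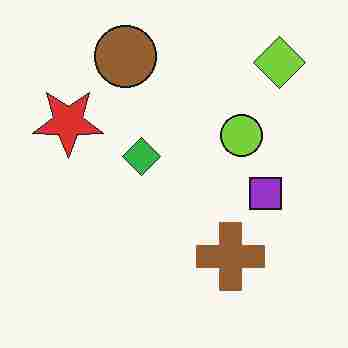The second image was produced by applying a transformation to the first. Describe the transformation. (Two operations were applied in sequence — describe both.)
This is the original image flipped vertically (top ↔ bottom), then degraded with heavy JPEG compression.

The brown circle is in the bottom of the first image and the top of the second — shapes on opposite sides of the horizontal midline have swapped in a mirror flip. Blocky 8×8 compression artifacts appear around shape edges and the flat background shows ringing — characteristic JPEG degradation.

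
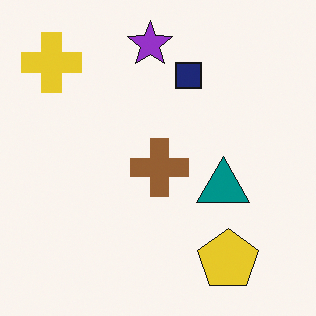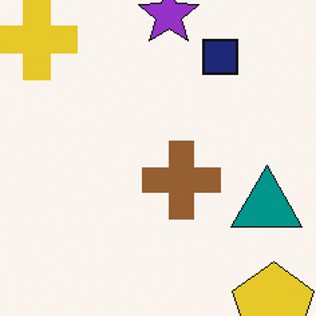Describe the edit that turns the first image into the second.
It was cropped slightly and scaled back up.

The visible shapes are larger and the field of view is narrower; shapes near the original edges may be partly or wholly outside the frame — a crop-and-rescale.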